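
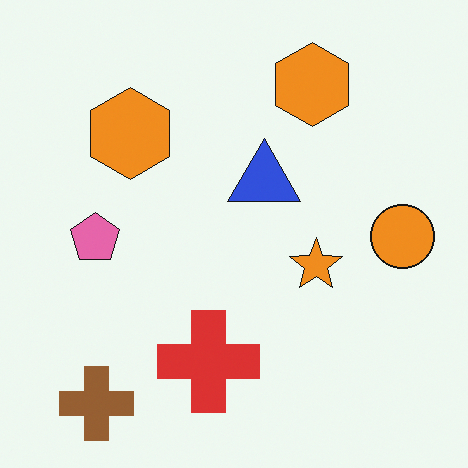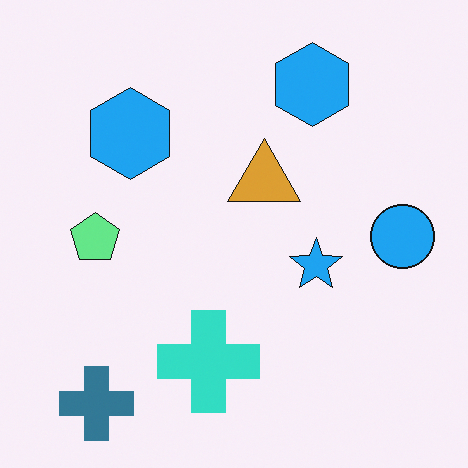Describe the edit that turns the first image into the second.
The transformation is: hue-shifted through roughly half the color wheel.

Every shape's color has rotated by the same amount around the hue wheel — a uniform hue shift.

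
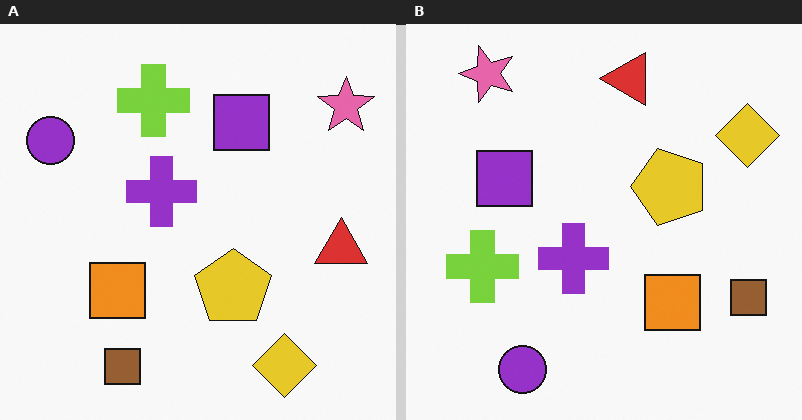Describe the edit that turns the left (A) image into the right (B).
It was rotated 90° counter-clockwise.

The pink star sits in the top-right of the left (A) image and the top-left of the right (B) — consistent with a whole-image 90° counter-clockwise rotation.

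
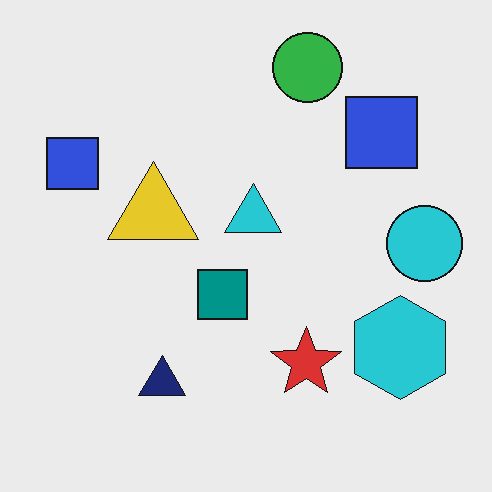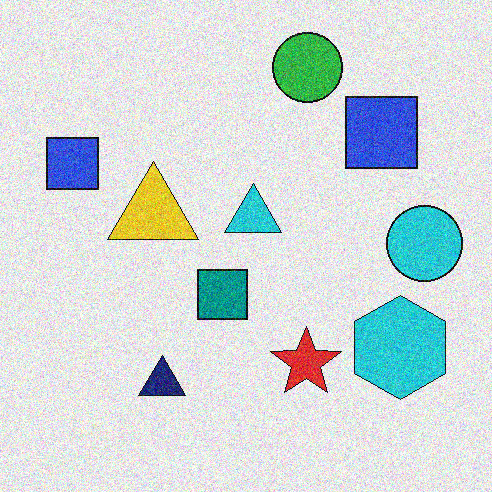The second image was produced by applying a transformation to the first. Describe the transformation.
The transformation is: degraded with moderate additive noise.

Random speckle covers the whole image, including the flat background.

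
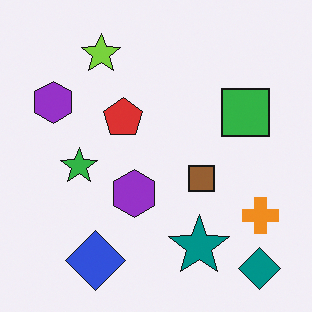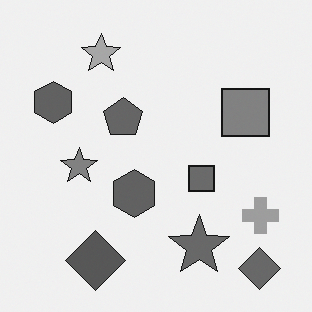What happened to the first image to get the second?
Converted to grayscale.

All color is removed — every shape is now a shade of grey.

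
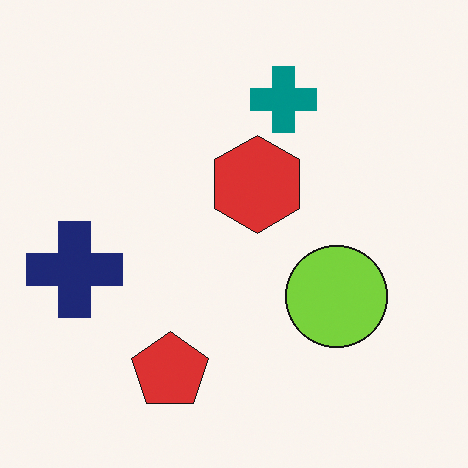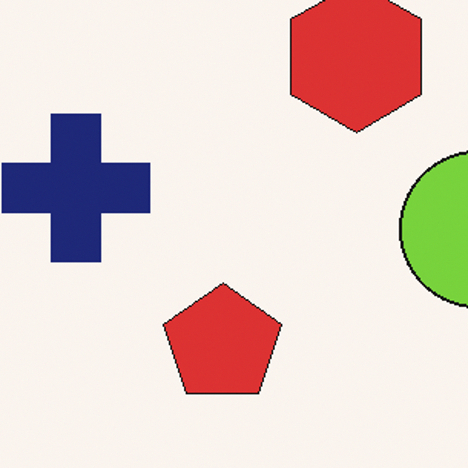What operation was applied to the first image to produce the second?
The transformation is: cropped slightly and scaled back up.

The visible shapes are larger and the field of view is narrower; shapes near the original edges may be partly or wholly outside the frame — a crop-and-rescale.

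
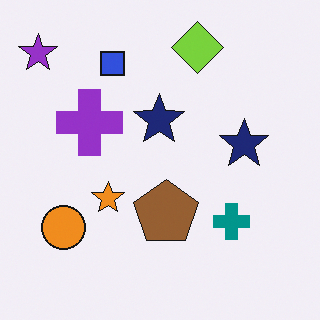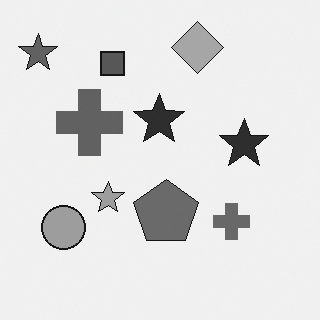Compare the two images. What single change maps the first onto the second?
The transformation is: converted to grayscale.

All color is removed — every shape is now a shade of grey.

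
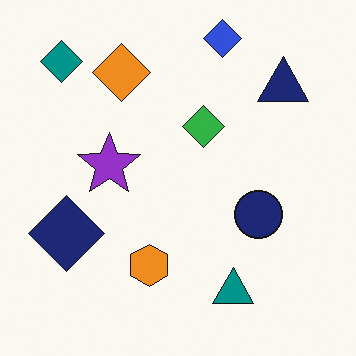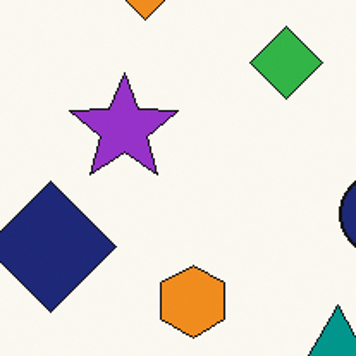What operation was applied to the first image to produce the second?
The second image is the first cropped to a noticeably smaller region and rescaled.

The visible shapes are larger and the field of view is narrower; shapes near the original edges may be partly or wholly outside the frame — a crop-and-rescale.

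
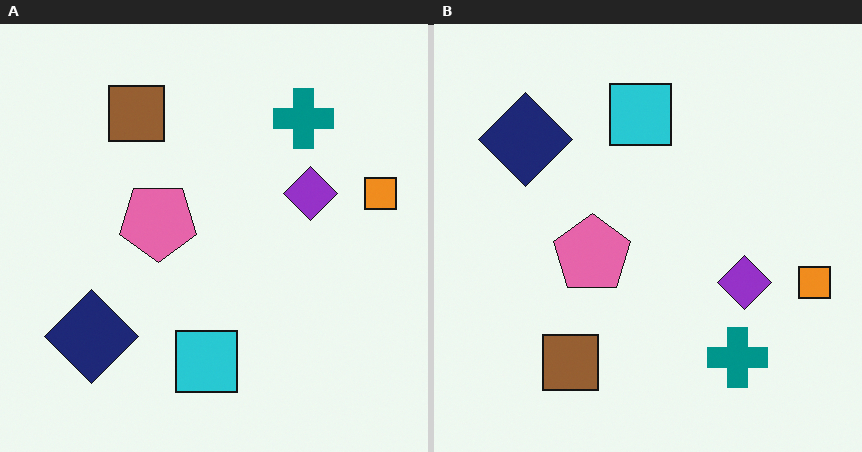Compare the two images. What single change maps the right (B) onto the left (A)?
The transformation is: flipped vertically (top ↔ bottom).

The cyan square is in the top of the right (B) image and the bottom of the left (A) — shapes on opposite sides of the horizontal midline have swapped in a mirror flip.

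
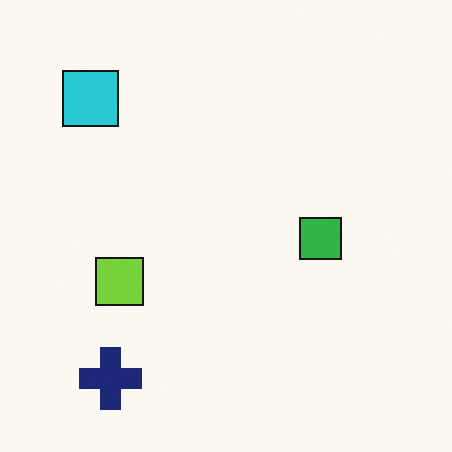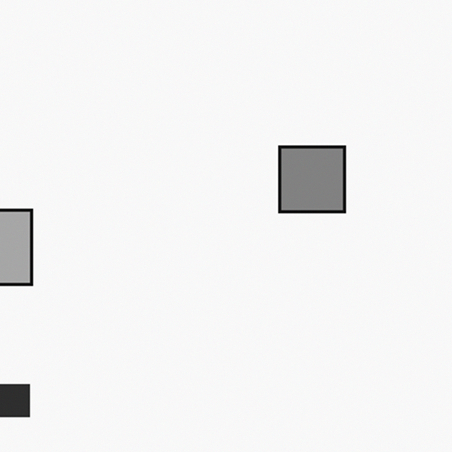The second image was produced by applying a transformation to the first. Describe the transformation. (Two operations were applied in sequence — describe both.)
Cropped to a modestly smaller region and rescaled, then converted to grayscale.

The visible shapes are larger and the field of view is narrower; shapes near the original edges may be partly or wholly outside the frame — a crop-and-rescale. All color is removed — every shape is now a shade of grey.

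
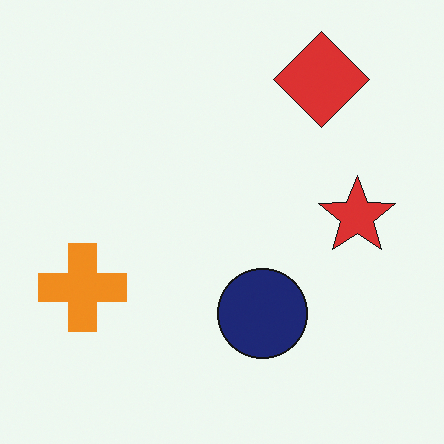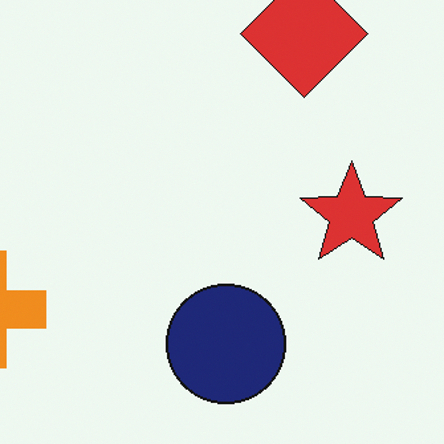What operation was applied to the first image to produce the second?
The transformation is: cropped slightly and scaled back up.

The visible shapes are larger and the field of view is narrower; shapes near the original edges may be partly or wholly outside the frame — a crop-and-rescale.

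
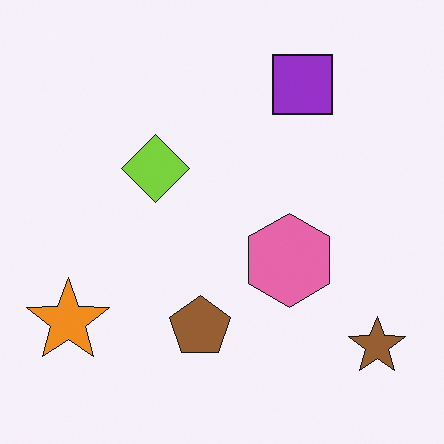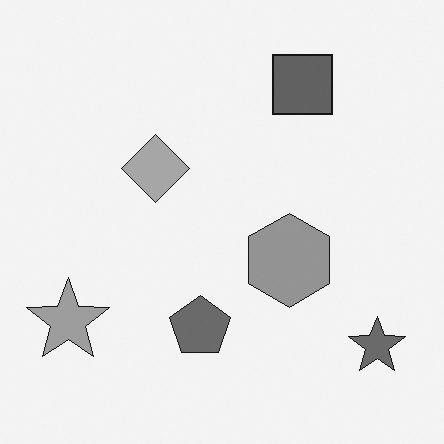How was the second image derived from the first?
Converted to grayscale.

All color is removed — every shape is now a shade of grey.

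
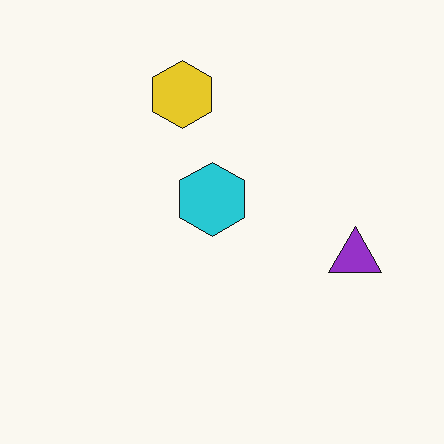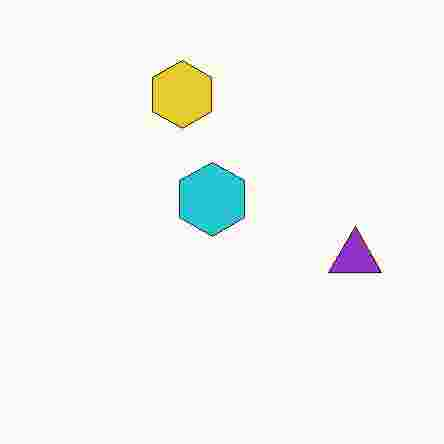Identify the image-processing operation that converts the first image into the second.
It was degraded with heavy JPEG compression.

Blocky 8×8 compression artifacts appear around shape edges and the flat background shows ringing — characteristic JPEG degradation.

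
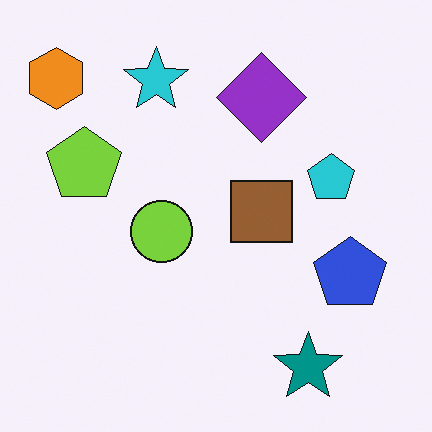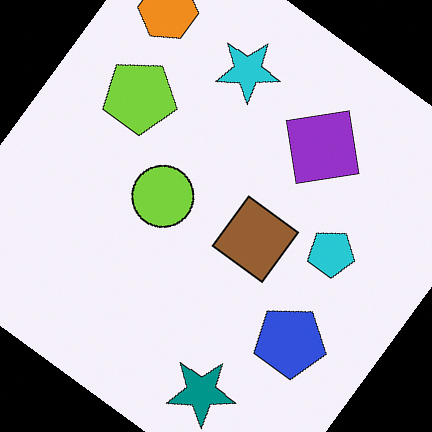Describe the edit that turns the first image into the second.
This is the original image rotated clockwise by a large amount — several tens of degrees.

Every shape is tilted by the same angle and the image corners show triangular fill wedges — a whole-image rotation by a non-right angle.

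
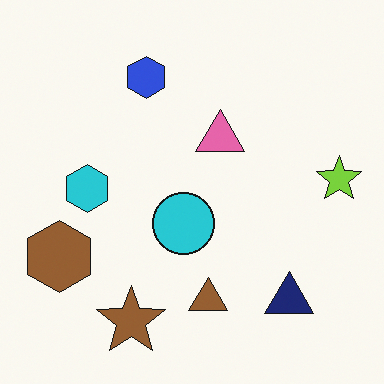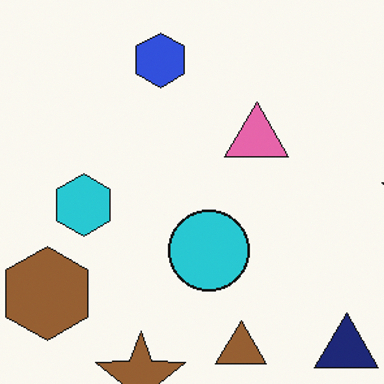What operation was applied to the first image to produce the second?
The second image is the first cropped slightly and scaled back up.

The visible shapes are larger and the field of view is narrower; shapes near the original edges may be partly or wholly outside the frame — a crop-and-rescale.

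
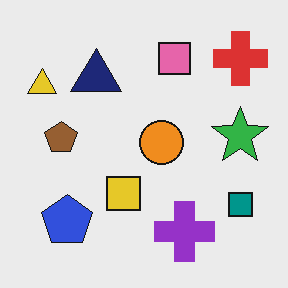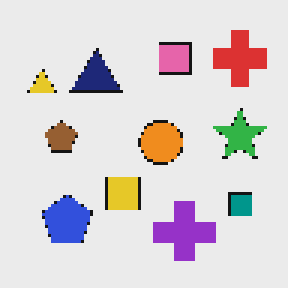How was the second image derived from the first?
The second image is the first lightly pixelated (a mild mosaic effect).

Shapes are reduced to large square blocks; fine edges and outlines are lost — a downscale-then-upscale (mosaic) effect.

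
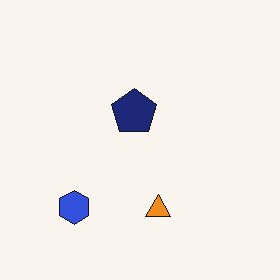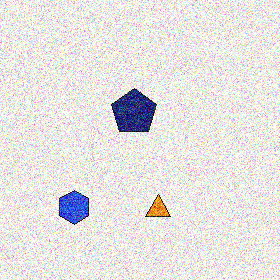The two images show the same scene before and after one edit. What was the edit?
Degraded with strong gaussian noise.

Random speckle covers the whole image, including the flat background.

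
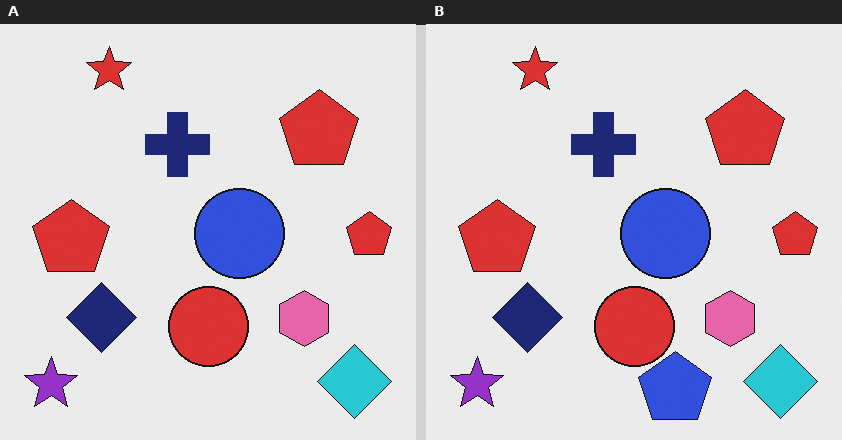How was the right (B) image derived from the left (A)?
The image was overlaid with an additional blue pentagon.

A blue pentagon appears in the right (B) image that is absent from the left (A).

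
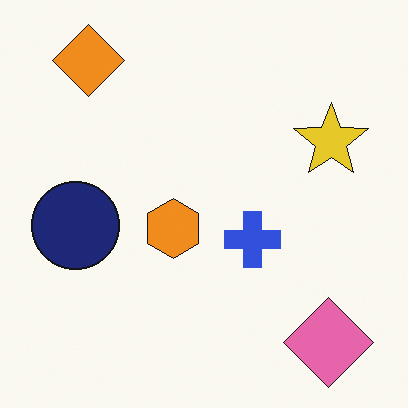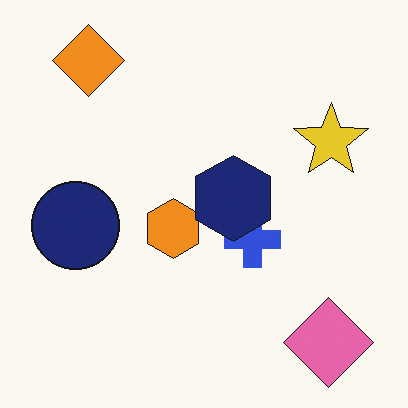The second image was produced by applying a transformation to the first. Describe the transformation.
Overlaid with an additional navy hexagon.

A navy hexagon appears in the second image that is absent from the first.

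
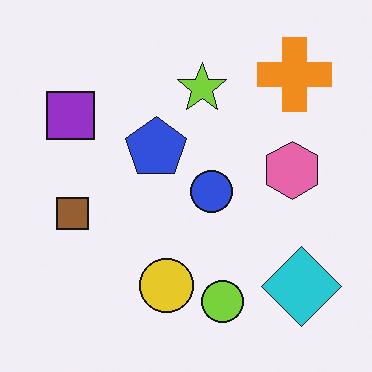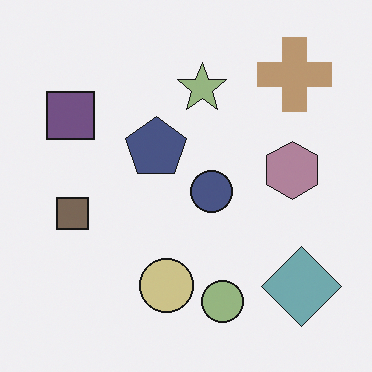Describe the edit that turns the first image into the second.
Heavily desaturated.

All colors are more muted and greyish — a global saturation change.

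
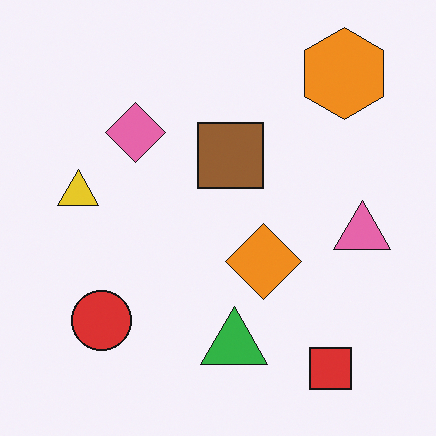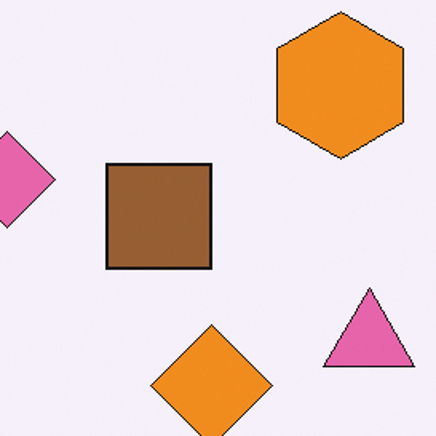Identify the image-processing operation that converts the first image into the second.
Cropped slightly and scaled back up.

The visible shapes are larger and the field of view is narrower; shapes near the original edges may be partly or wholly outside the frame — a crop-and-rescale.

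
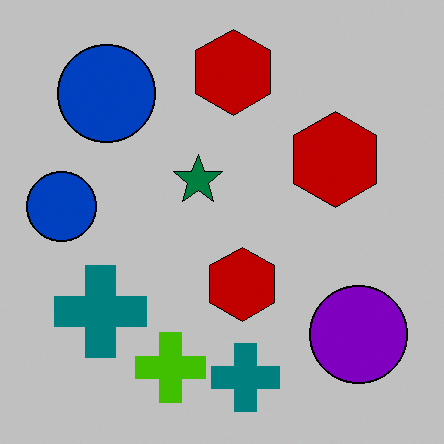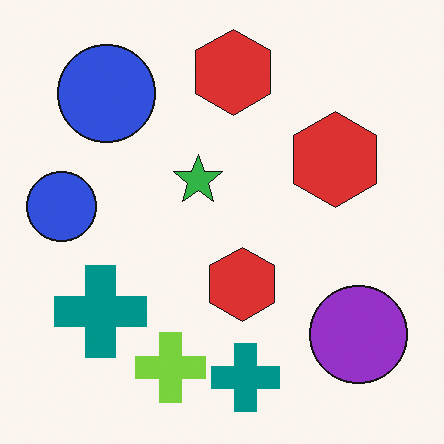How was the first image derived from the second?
It was heavily posterized to just a handful of flat colors.

Each flat color has snapped to a coarser quantized level — most visibly, the near-white background has dropped to a flat grey.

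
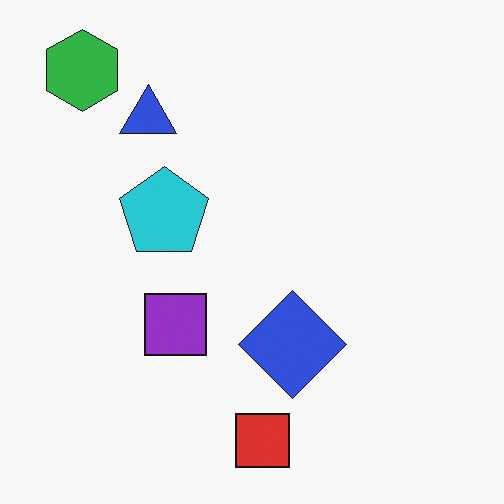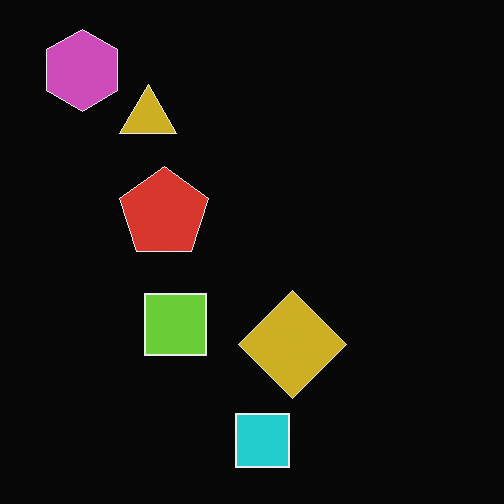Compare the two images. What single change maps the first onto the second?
It was color-inverted (negative).

The light background has become dark and every shape's color is its complement — a photographic negative.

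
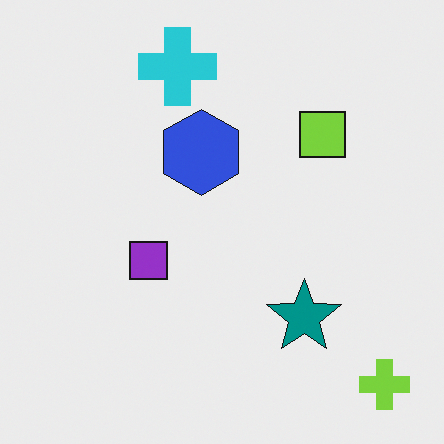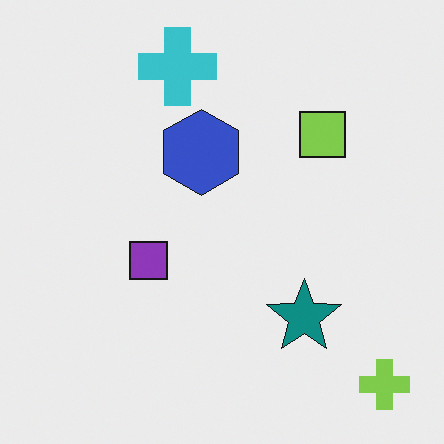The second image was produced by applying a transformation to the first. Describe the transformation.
The transformation is: slightly desaturated.

All colors are more muted and greyish — a global saturation change.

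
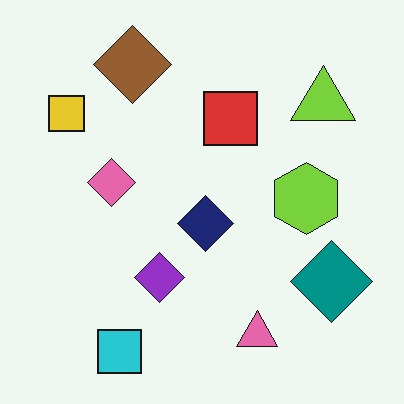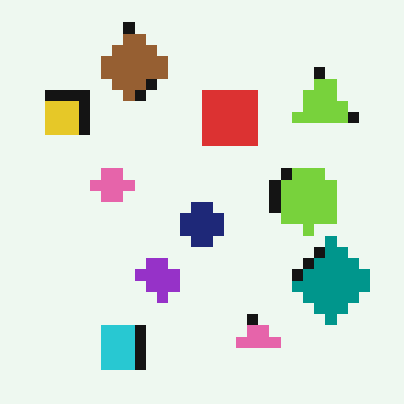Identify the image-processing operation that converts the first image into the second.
The second image is the first heavily pixelated into large blocks.

Shapes are reduced to large square blocks; fine edges and outlines are lost — a downscale-then-upscale (mosaic) effect.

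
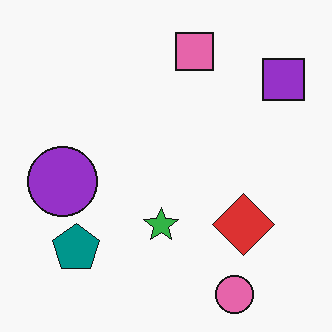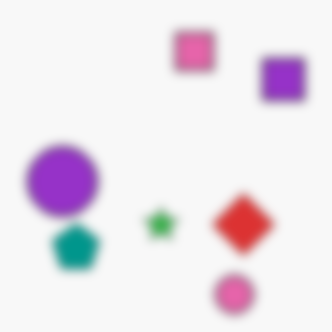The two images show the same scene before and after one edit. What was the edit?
It was heavily blurred.

Shape edges and outlines are uniformly softened across the whole image.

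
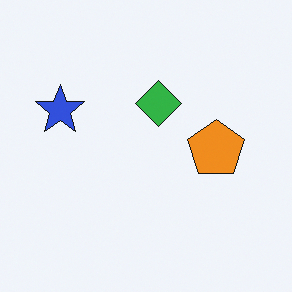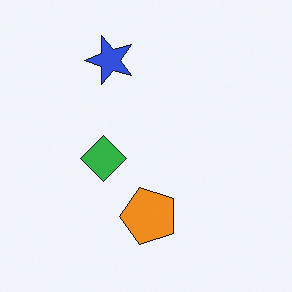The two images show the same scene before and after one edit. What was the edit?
The image was transposed (reflected across the top-left ↔ bottom-right diagonal).

Shapes have swapped their row and column positions — what was in the top-right is now in the bottom-left — a diagonal reflection.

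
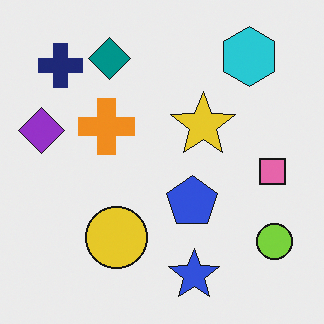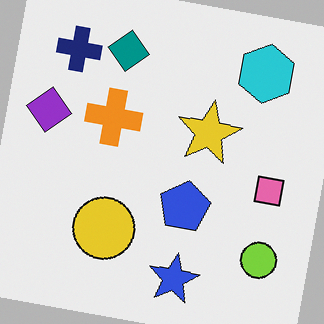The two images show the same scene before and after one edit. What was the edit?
The image was rotated clockwise by a few degrees.

Every shape is tilted by the same angle and the image corners show triangular fill wedges — a whole-image rotation by a non-right angle.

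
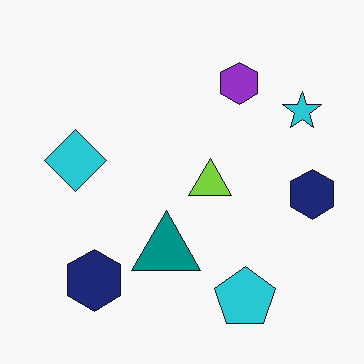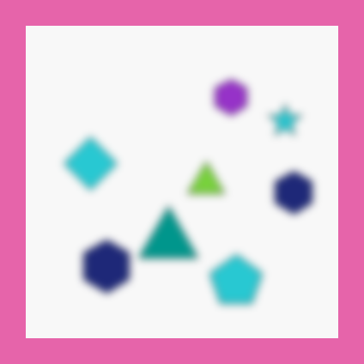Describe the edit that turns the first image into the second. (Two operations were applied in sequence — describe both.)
The image was noticeably gaussian-blurred, then framed with a pink border.

Shape edges and outlines are uniformly softened across the whole image. A solid pink frame runs around the edge of the second image, with the content slightly shrunk inside it.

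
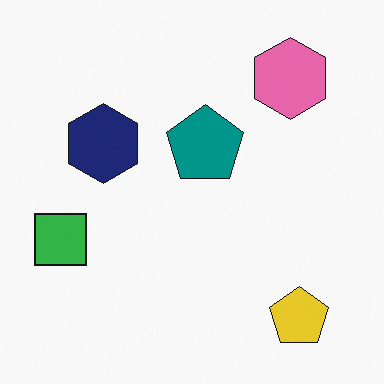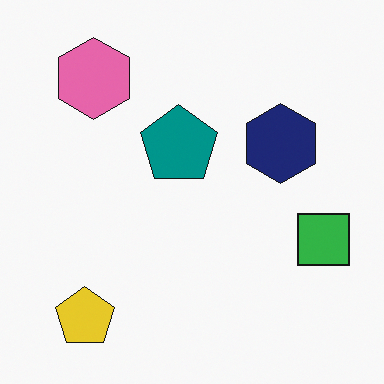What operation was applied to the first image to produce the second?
The image was flipped horizontally (left ↔ right).

The green square is in the left of the first image and the right of the second — shapes on opposite sides of the vertical midline have swapped in a mirror flip.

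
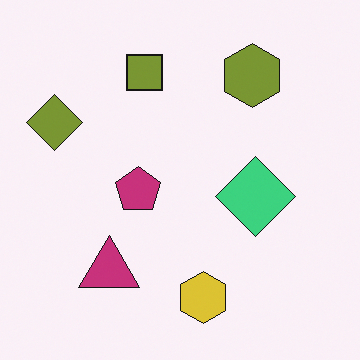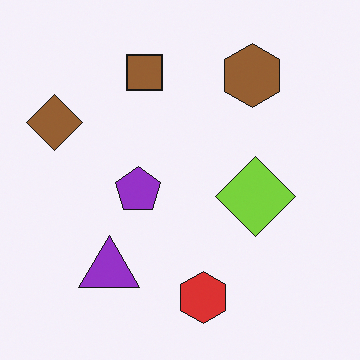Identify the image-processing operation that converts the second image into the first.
The transformation is: hue-shifted by a small amount.

Every shape's color has rotated by the same amount around the hue wheel — a uniform hue shift.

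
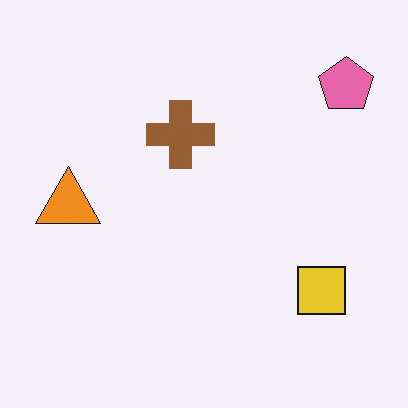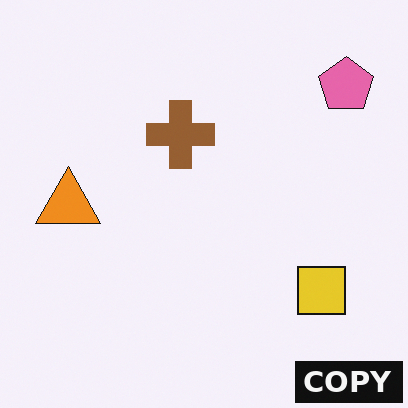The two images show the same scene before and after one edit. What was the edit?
The image was watermarked with the text "COPY" in the lower-right corner.

A dark label reading "COPY" appears in the lower-right corner.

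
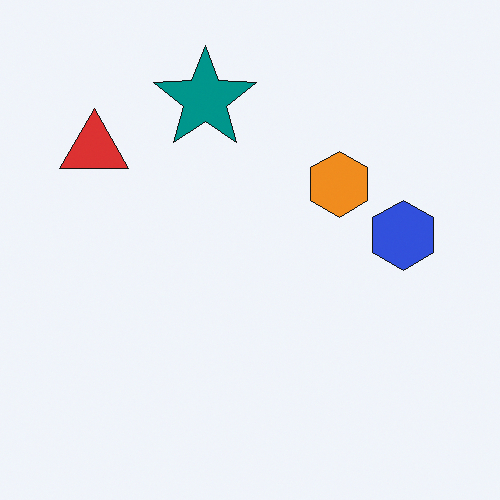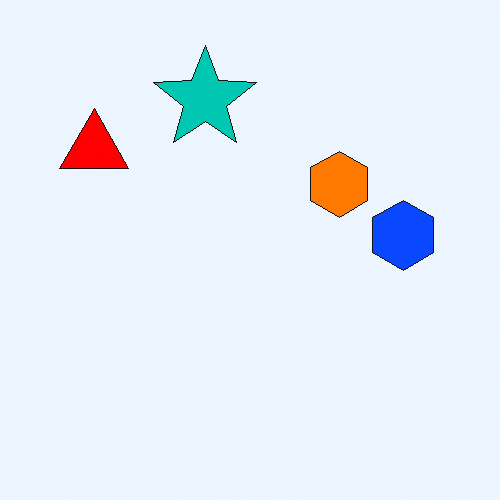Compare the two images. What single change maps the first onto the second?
The second image is the first made much more vivid (saturation change).

All colors are more vivid — a global saturation change.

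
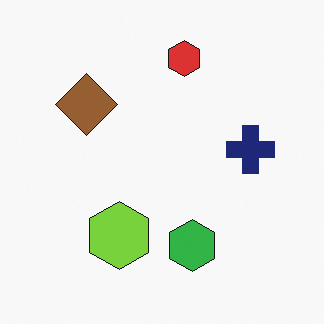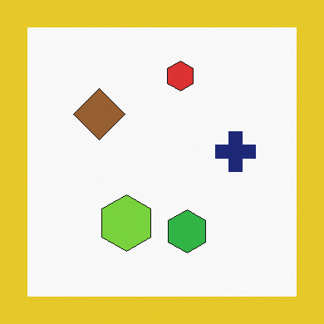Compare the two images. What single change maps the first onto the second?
This is the original image framed with a yellow border.

A solid yellow frame runs around the edge of the second image, with the content slightly shrunk inside it.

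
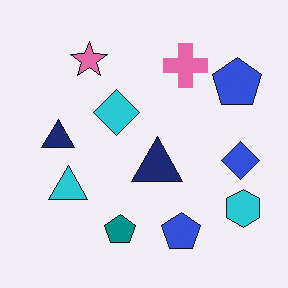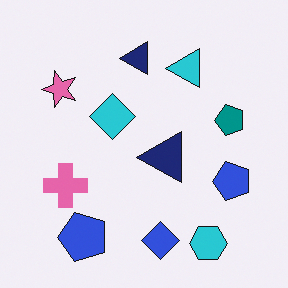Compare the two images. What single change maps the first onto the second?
The second image is the first transposed (reflected across the top-left ↔ bottom-right diagonal).

Shapes have swapped their row and column positions — what was in the top-right is now in the bottom-left — a diagonal reflection.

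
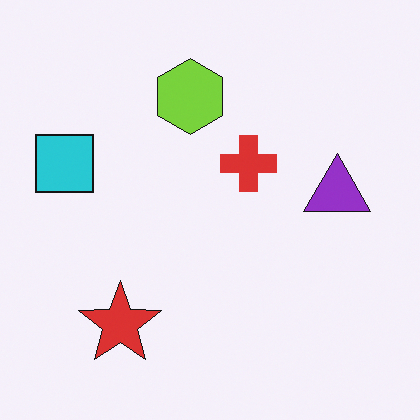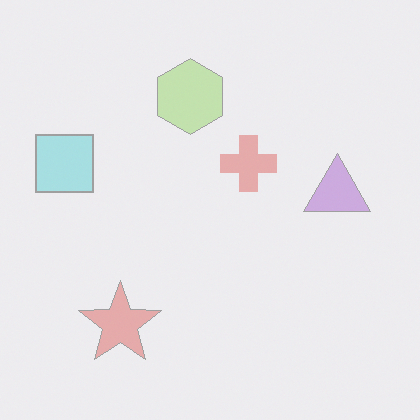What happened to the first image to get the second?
The transformation is: given much lower contrast.

Tones are pushed toward mid-grey across the whole image — a global contrast change.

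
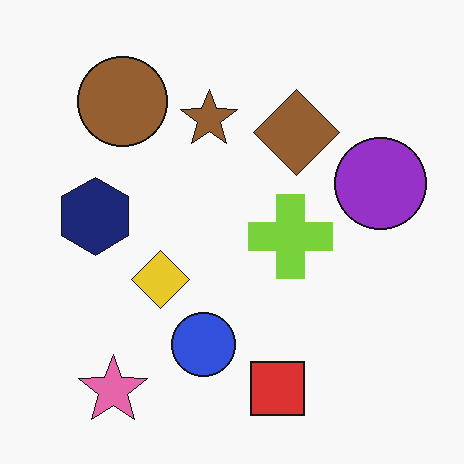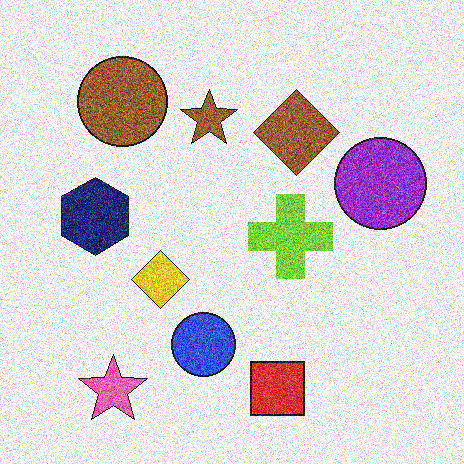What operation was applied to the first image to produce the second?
The transformation is: degraded with strong gaussian noise.

Random speckle covers the whole image, including the flat background.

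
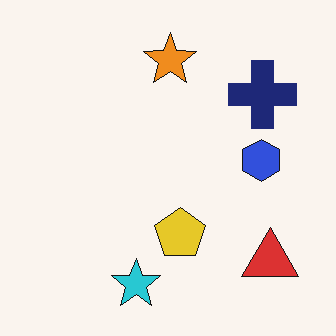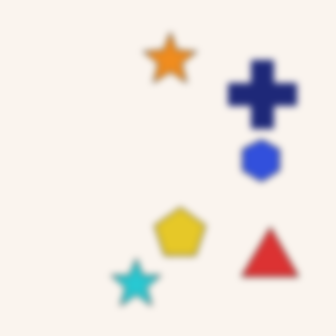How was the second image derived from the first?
The image was moderately blurred.

Shape edges and outlines are uniformly softened across the whole image.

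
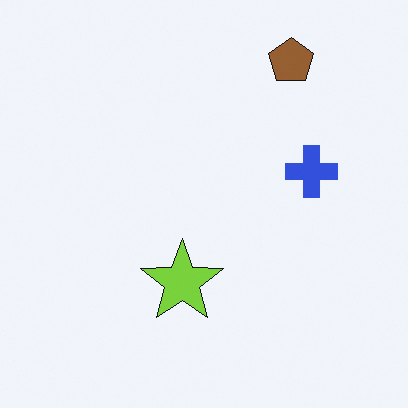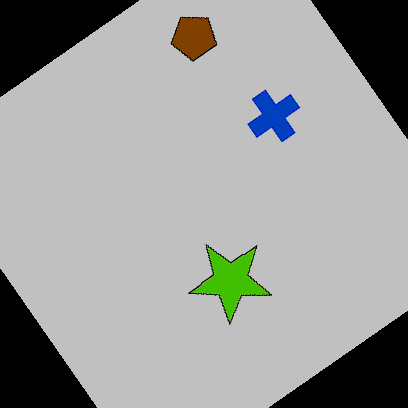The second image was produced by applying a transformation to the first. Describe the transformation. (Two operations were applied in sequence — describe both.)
The image was rotated counter-clockwise by a large amount — several tens of degrees, then aggressively posterized.

Every shape is tilted by the same angle and the image corners show triangular fill wedges — a whole-image rotation by a non-right angle. Each flat color has snapped to a coarser quantized level — most visibly, the near-white background has dropped to a flat grey.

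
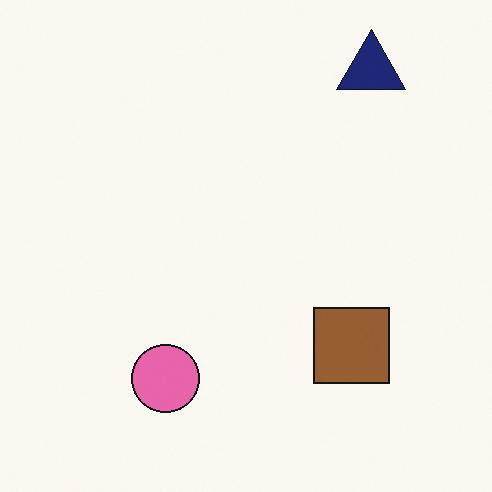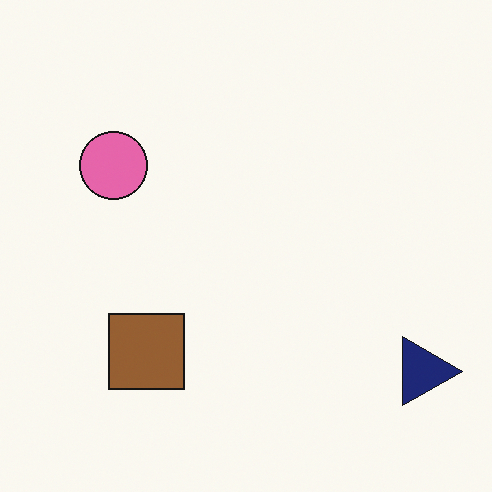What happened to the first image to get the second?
Rotated 90° clockwise.

The navy triangle sits in the top-right of the first image and the bottom-right of the second — consistent with a whole-image 90° clockwise rotation.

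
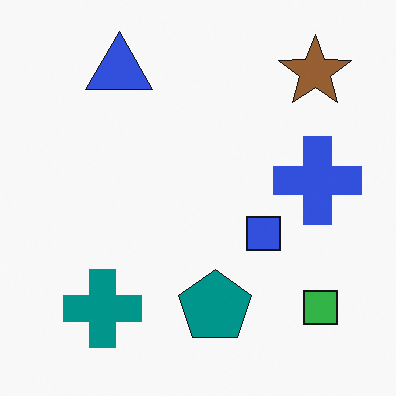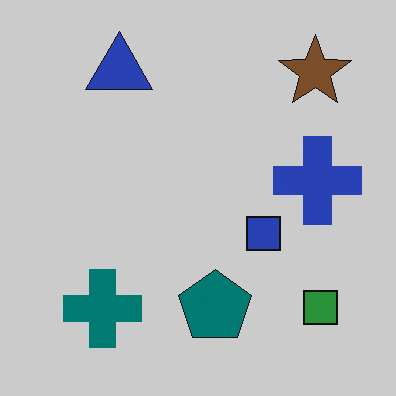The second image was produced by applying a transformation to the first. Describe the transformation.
This is the original image slightly darkened.

Every pixel — background and shapes alike — is uniformly darkened.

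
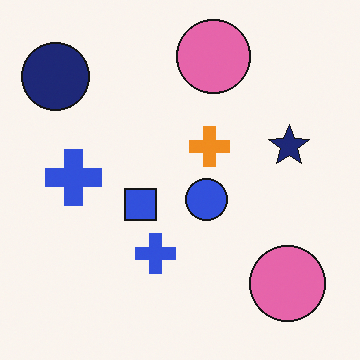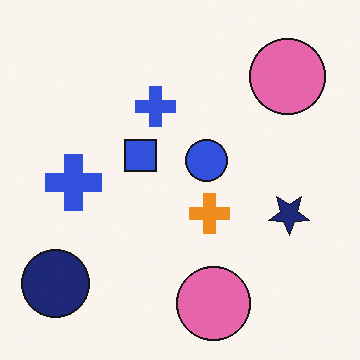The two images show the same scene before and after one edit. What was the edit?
This is the original image flipped vertically (top ↔ bottom).

The navy circle is in the top-left of the first image and the bottom-left of the second — shapes on opposite sides of the horizontal midline have swapped in a mirror flip.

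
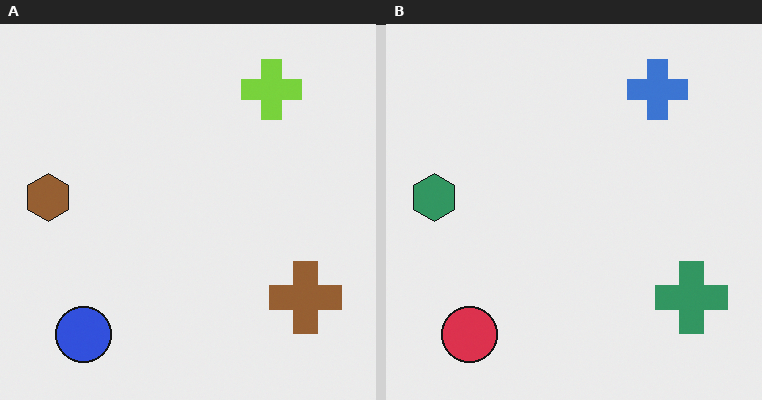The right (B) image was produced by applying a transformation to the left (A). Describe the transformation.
It was hue-shifted noticeably.

Every shape's color has rotated by the same amount around the hue wheel — a uniform hue shift.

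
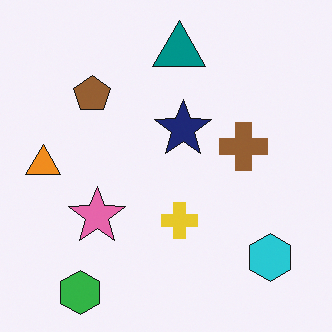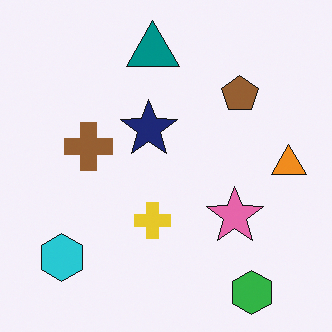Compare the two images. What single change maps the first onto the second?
The transformation is: flipped horizontally (left ↔ right).

The orange triangle is in the left of the first image and the right of the second — shapes on opposite sides of the vertical midline have swapped in a mirror flip.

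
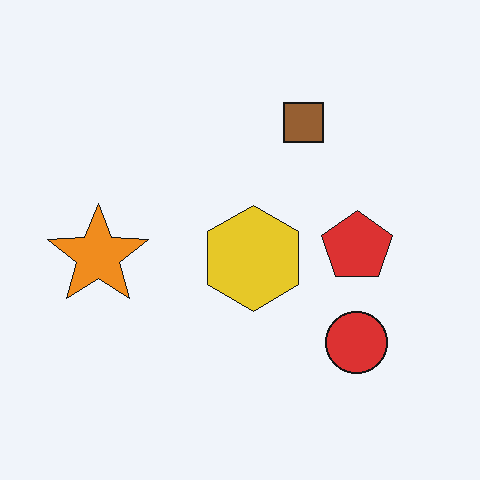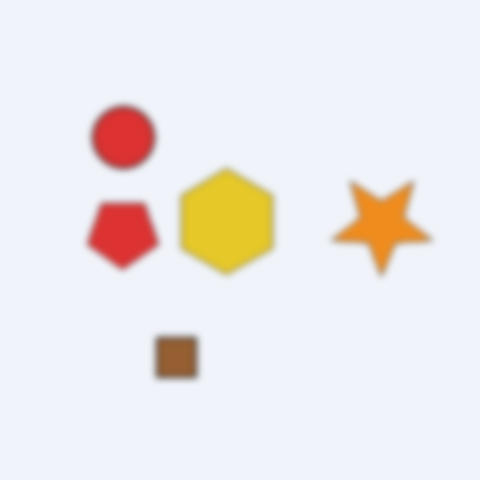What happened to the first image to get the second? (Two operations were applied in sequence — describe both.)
The image was rotated 180°, then moderately blurred.

The red circle sits in the bottom-right of the first image and the top-left of the second — consistent with a whole-image 180° rotation. Shape edges and outlines are uniformly softened across the whole image.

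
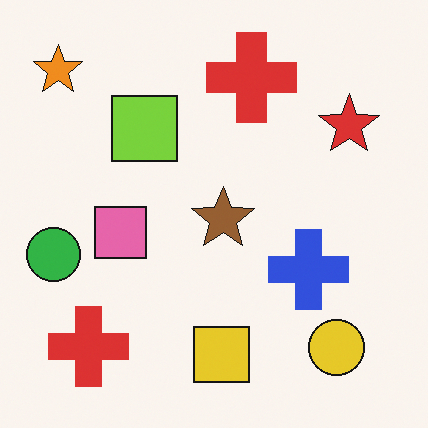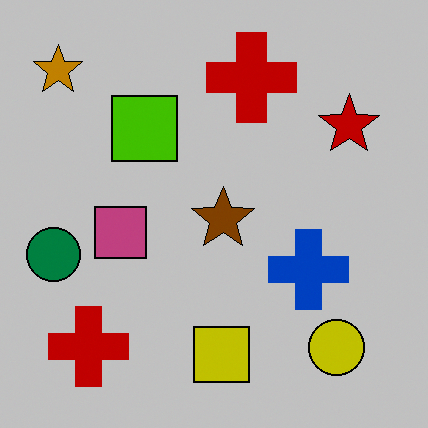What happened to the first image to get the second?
The second image is the first aggressively posterized.

Each flat color has snapped to a coarser quantized level — most visibly, the near-white background has dropped to a flat grey.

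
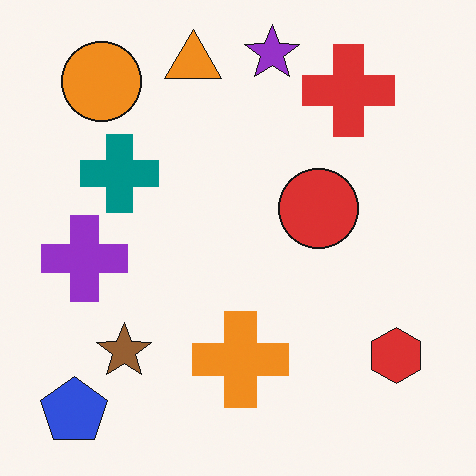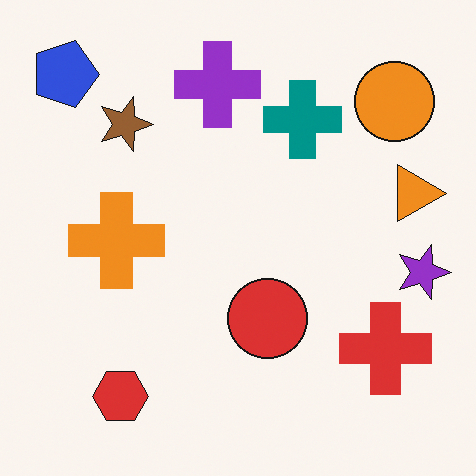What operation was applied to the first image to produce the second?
It was rotated 90° clockwise.

The blue pentagon sits in the bottom-left of the first image and the top-left of the second — consistent with a whole-image 90° clockwise rotation.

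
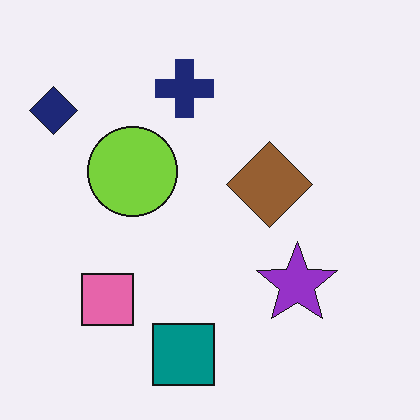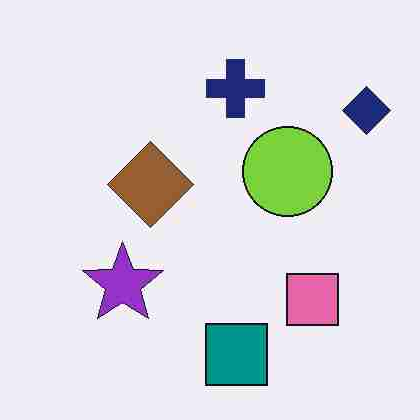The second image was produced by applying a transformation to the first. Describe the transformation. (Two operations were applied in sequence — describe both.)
Degraded with heavy JPEG compression, then flipped horizontally (left ↔ right).

Blocky 8×8 compression artifacts appear around shape edges and the flat background shows ringing — characteristic JPEG degradation. The navy diamond is in the top-left of the first image and the top-right of the second — shapes on opposite sides of the vertical midline have swapped in a mirror flip.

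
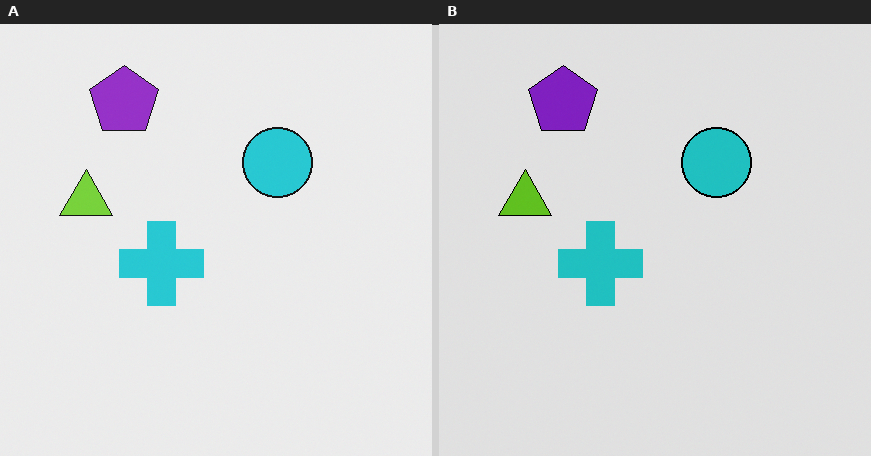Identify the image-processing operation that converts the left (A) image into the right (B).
The transformation is: posterized to a reduced palette.

Each flat color has snapped to a coarser quantized level — most visibly, the near-white background has dropped to a flat grey.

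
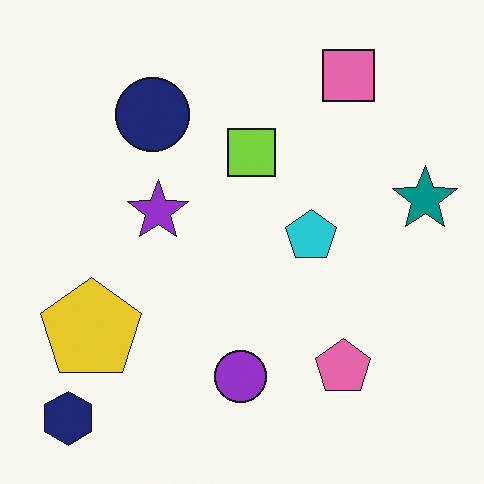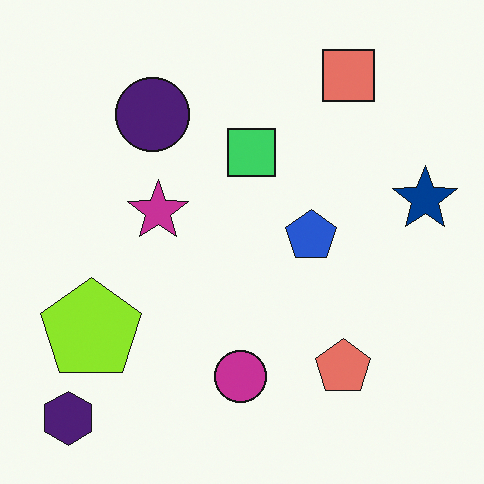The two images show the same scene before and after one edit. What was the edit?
The image was hue-shifted slightly.

Every shape's color has rotated by the same amount around the hue wheel — a uniform hue shift.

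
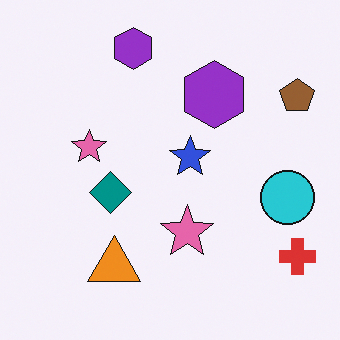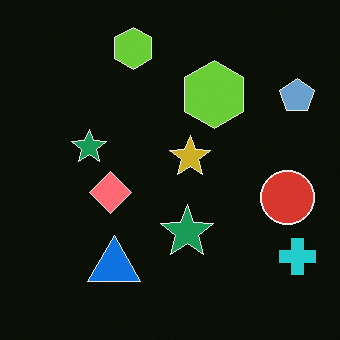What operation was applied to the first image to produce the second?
The transformation is: color-inverted (negative).

The light background has become dark and every shape's color is its complement — a photographic negative.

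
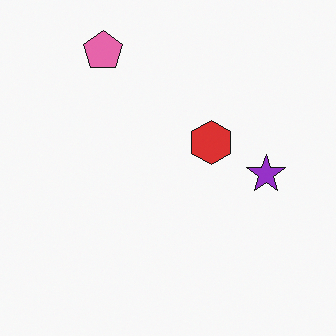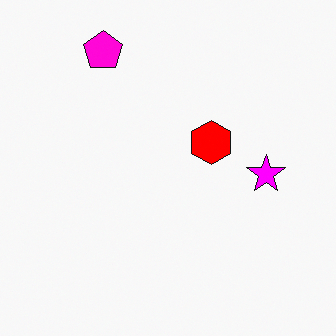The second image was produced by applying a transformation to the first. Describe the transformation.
This is the original image heavily oversaturated.

All colors are more vivid — a global saturation change.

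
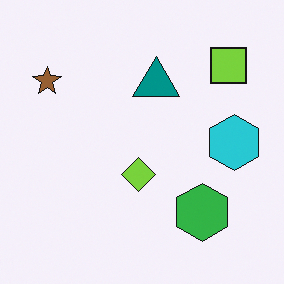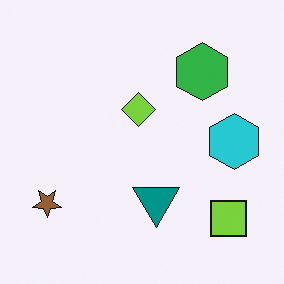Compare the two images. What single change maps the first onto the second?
The transformation is: flipped vertically (top ↔ bottom).

The lime square is in the top-right of the first image and the bottom-right of the second — shapes on opposite sides of the horizontal midline have swapped in a mirror flip.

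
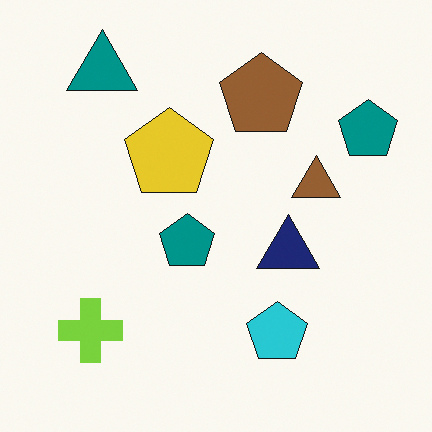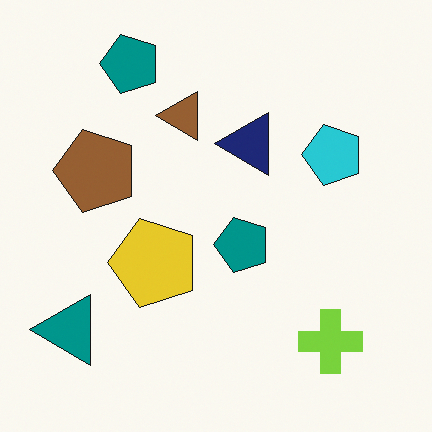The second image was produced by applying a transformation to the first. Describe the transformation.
The transformation is: rotated 90° counter-clockwise.

The teal triangle sits in the top-left of the first image and the bottom-left of the second — consistent with a whole-image 90° counter-clockwise rotation.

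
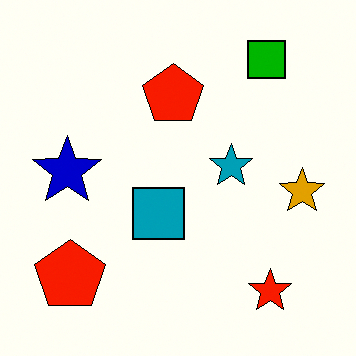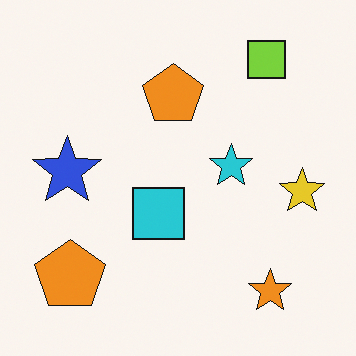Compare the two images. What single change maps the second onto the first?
The transformation is: boosted in contrast.

Tones are pushed away from mid-grey across the whole image — a global contrast change.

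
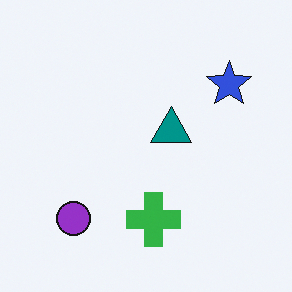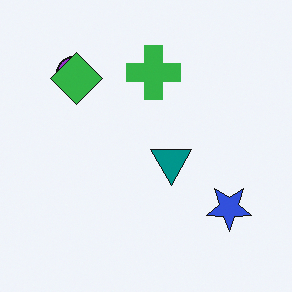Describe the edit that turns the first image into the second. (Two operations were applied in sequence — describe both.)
The transformation is: flipped vertically (top ↔ bottom), then overlaid with an additional green diamond.

The green cross is in the bottom of the first image and the top of the second — shapes on opposite sides of the horizontal midline have swapped in a mirror flip. A green diamond appears in the second image that is absent from the first.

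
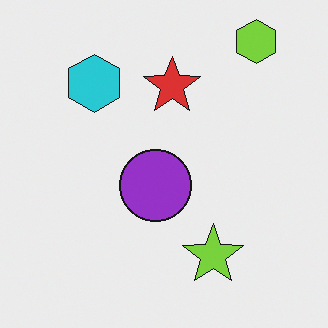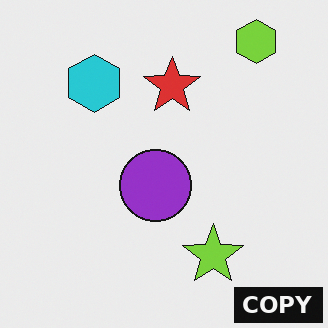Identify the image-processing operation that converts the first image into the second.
The second image is the first watermarked with the text "COPY" in the lower-right corner.

A dark label reading "COPY" appears in the lower-right corner.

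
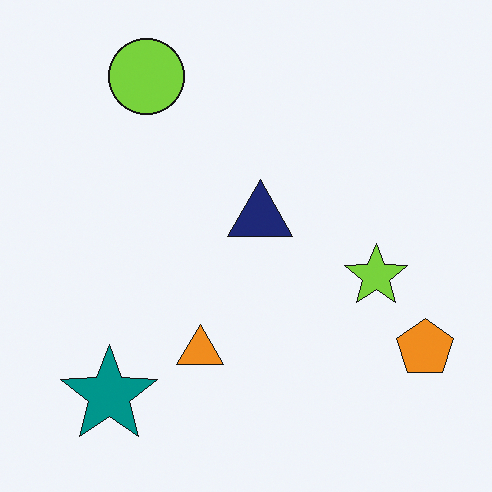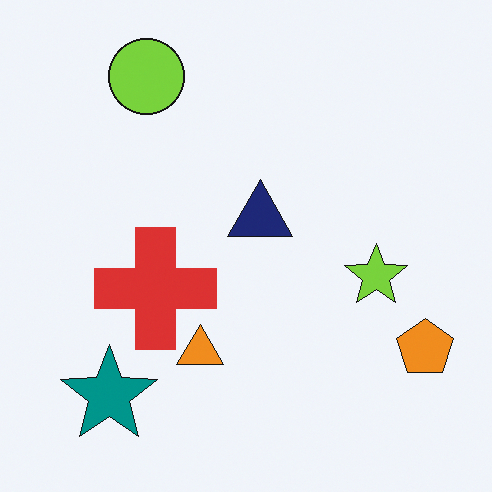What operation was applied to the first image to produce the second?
The transformation is: overlaid with an additional red cross.

A red cross appears in the second image that is absent from the first.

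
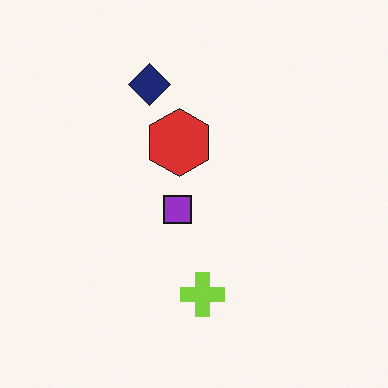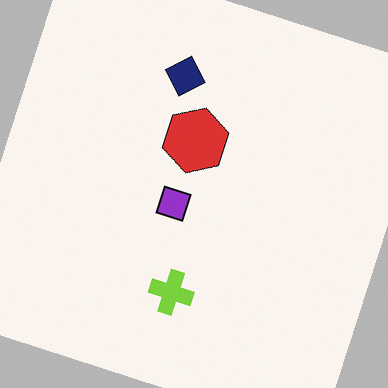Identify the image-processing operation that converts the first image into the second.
Rotated clockwise by a clearly visible amount.

Every shape is tilted by the same angle and the image corners show triangular fill wedges — a whole-image rotation by a non-right angle.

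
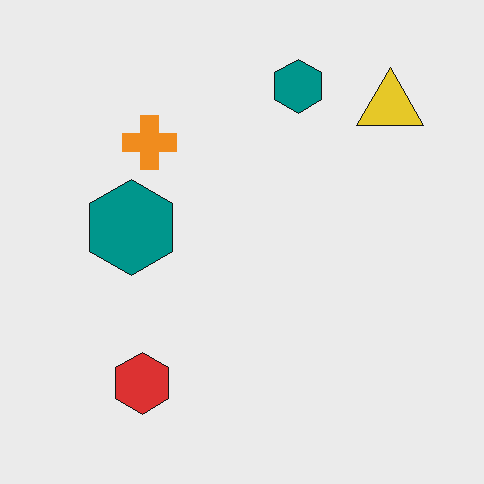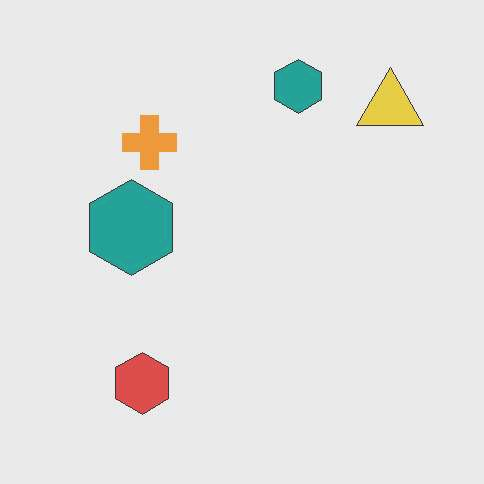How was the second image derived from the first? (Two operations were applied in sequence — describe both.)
It was given moderate JPEG compression, then given slightly reduced contrast.

Blocky 8×8 compression artifacts appear around shape edges and the flat background shows ringing — characteristic JPEG degradation. Tones are pushed toward mid-grey across the whole image — a global contrast change.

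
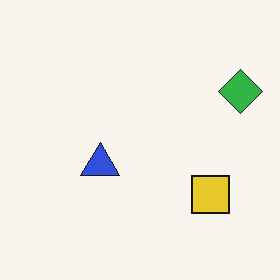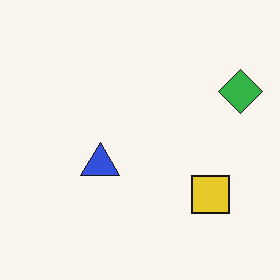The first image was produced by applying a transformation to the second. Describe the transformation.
The transformation is: given moderate JPEG compression.

Blocky 8×8 compression artifacts appear around shape edges and the flat background shows ringing — characteristic JPEG degradation.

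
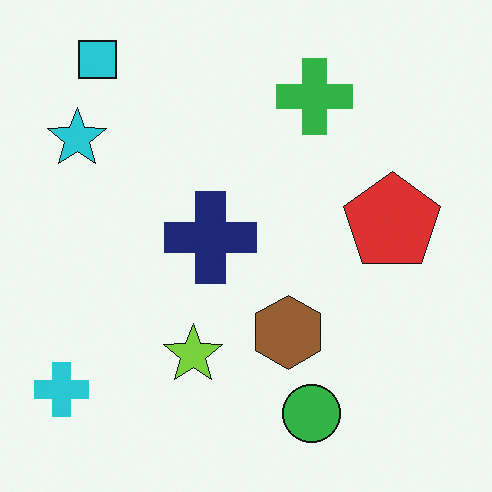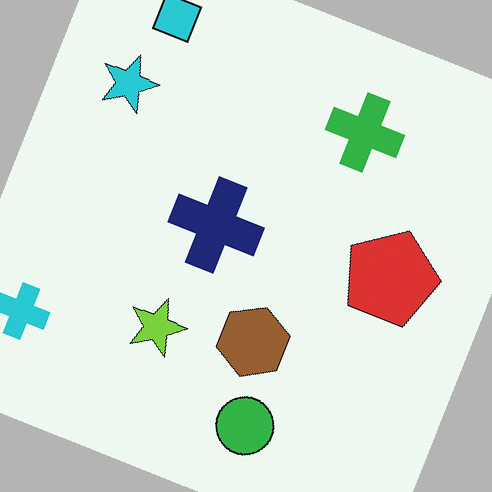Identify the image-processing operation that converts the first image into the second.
It was rotated clockwise by a clearly visible amount.

Every shape is tilted by the same angle and the image corners show triangular fill wedges — a whole-image rotation by a non-right angle.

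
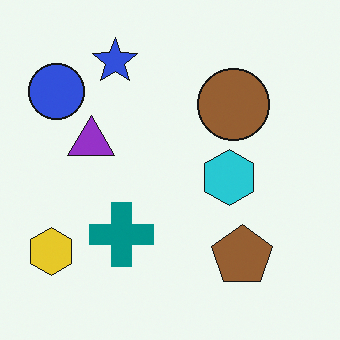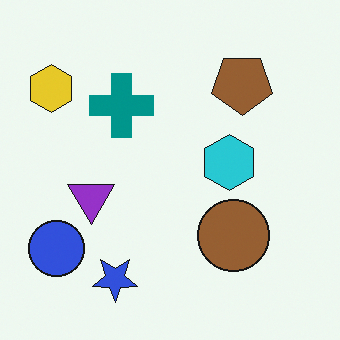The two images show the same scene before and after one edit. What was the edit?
Flipped vertically (top ↔ bottom).

The blue star is in the top of the first image and the bottom of the second — shapes on opposite sides of the horizontal midline have swapped in a mirror flip.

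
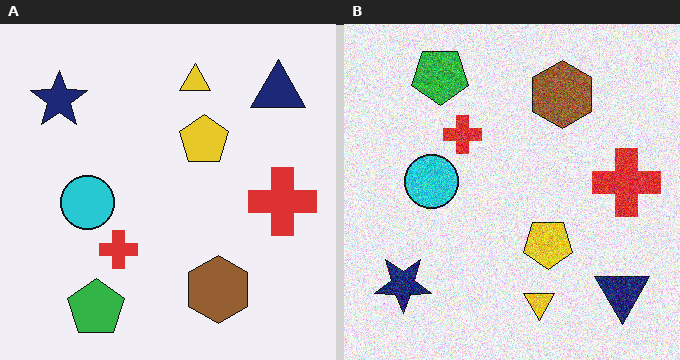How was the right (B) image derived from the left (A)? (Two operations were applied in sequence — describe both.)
It was flipped vertically (top ↔ bottom), then degraded with a thick layer of grain.

The green pentagon is in the bottom-left of the left (A) image and the top-left of the right (B) — shapes on opposite sides of the horizontal midline have swapped in a mirror flip. Random speckle covers the whole image, including the flat background.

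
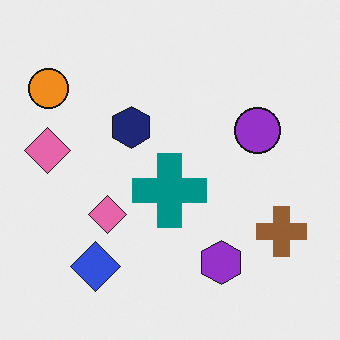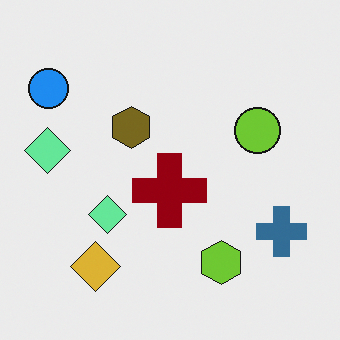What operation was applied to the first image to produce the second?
The image was hue-shifted by a large amount.

Every shape's color has rotated by the same amount around the hue wheel — a uniform hue shift.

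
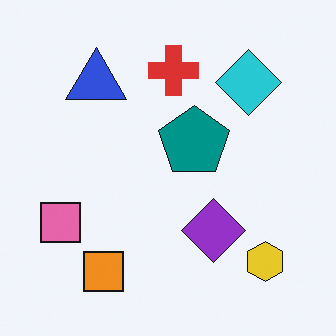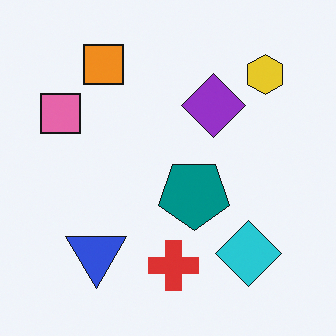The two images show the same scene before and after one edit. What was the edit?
This is the original image flipped vertically (top ↔ bottom).

The orange square is in the bottom-left of the first image and the top-left of the second — shapes on opposite sides of the horizontal midline have swapped in a mirror flip.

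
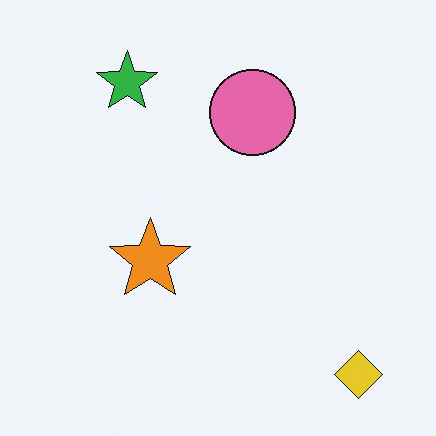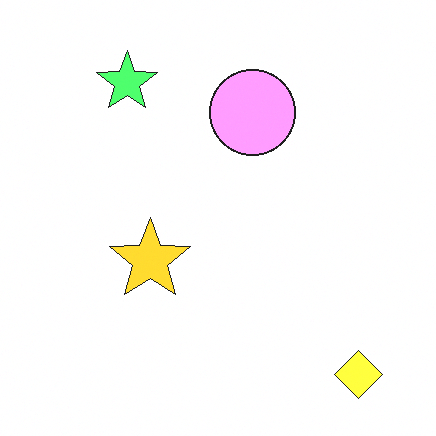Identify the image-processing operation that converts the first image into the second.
The image was noticeably brightened.

Every pixel — background and shapes alike — is uniformly brightened.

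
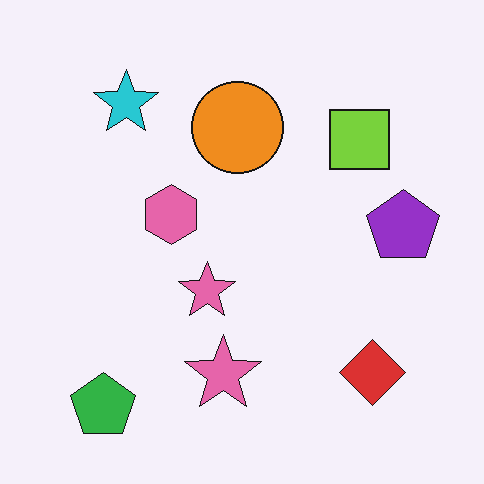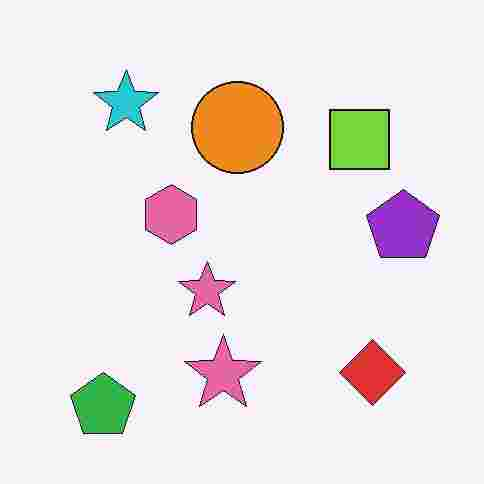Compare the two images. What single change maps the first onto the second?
The second image is the first heavily JPEG-compressed with obvious blocking artifacts.

Blocky 8×8 compression artifacts appear around shape edges and the flat background shows ringing — characteristic JPEG degradation.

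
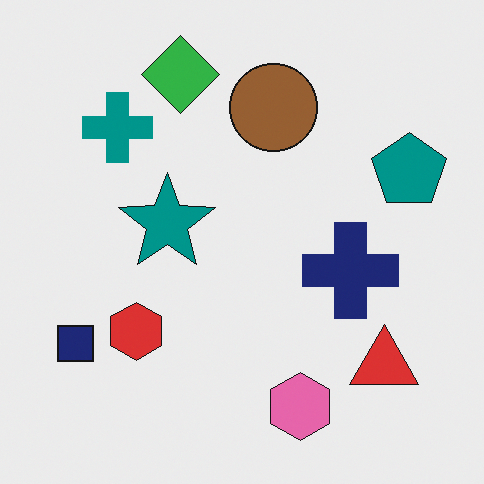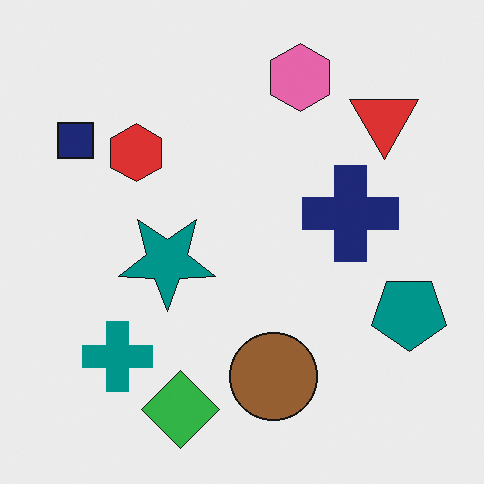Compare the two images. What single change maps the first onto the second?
This is the original image flipped vertically (top ↔ bottom).

The green diamond is in the top of the first image and the bottom of the second — shapes on opposite sides of the horizontal midline have swapped in a mirror flip.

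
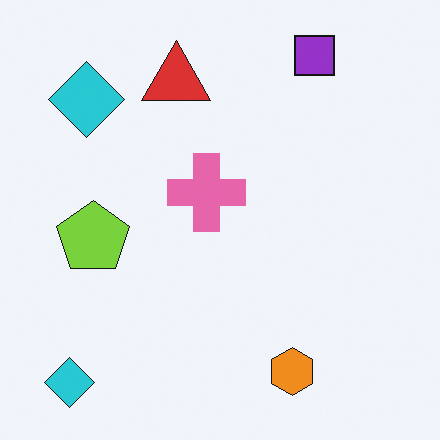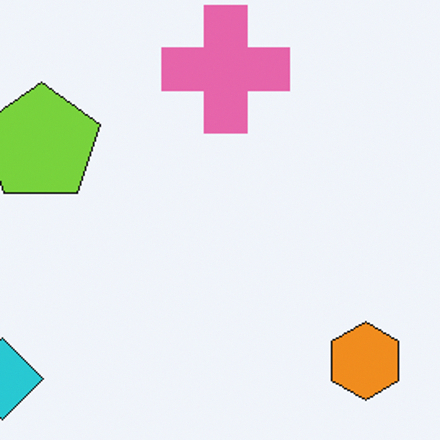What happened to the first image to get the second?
Cropped to a noticeably smaller region and rescaled.

The visible shapes are larger and the field of view is narrower; shapes near the original edges may be partly or wholly outside the frame — a crop-and-rescale.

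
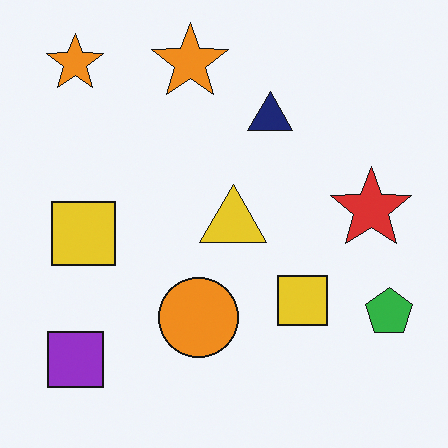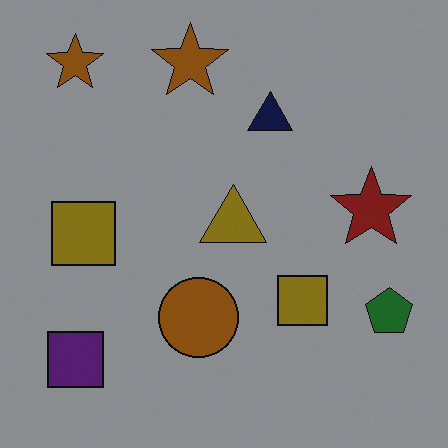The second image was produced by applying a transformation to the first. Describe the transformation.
Noticeably darkened.

Every pixel — background and shapes alike — is uniformly darkened.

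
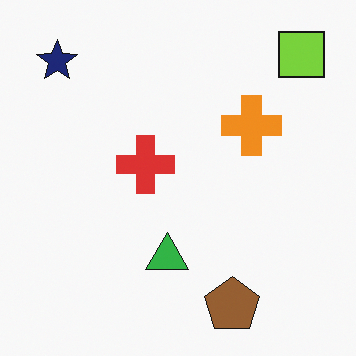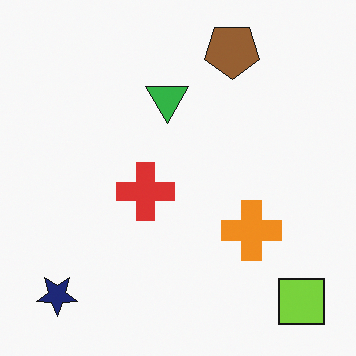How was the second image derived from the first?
The second image is the first flipped vertically (top ↔ bottom).

The brown pentagon is in the bottom of the first image and the top of the second — shapes on opposite sides of the horizontal midline have swapped in a mirror flip.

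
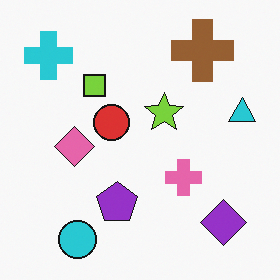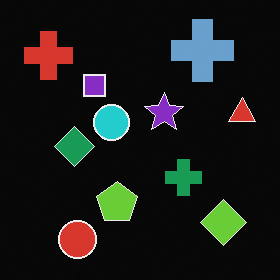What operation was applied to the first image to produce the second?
It was color-inverted (negative).

The light background has become dark and every shape's color is its complement — a photographic negative.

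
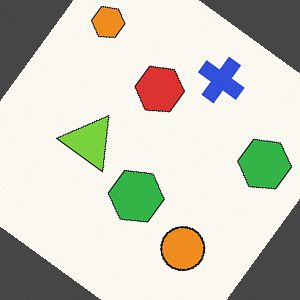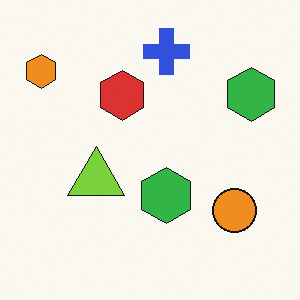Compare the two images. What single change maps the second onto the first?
It was rotated clockwise by a large amount — several tens of degrees.

Every shape is tilted by the same angle and the image corners show triangular fill wedges — a whole-image rotation by a non-right angle.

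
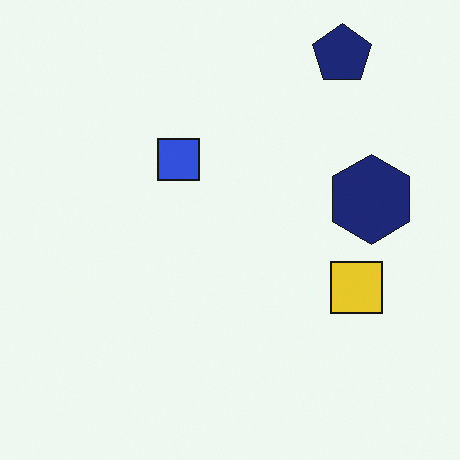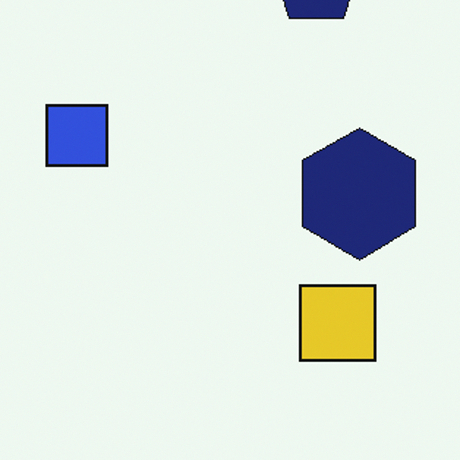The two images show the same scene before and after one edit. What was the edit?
The transformation is: cropped slightly and scaled back up.

The visible shapes are larger and the field of view is narrower; shapes near the original edges may be partly or wholly outside the frame — a crop-and-rescale.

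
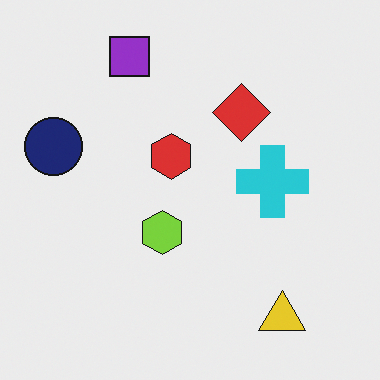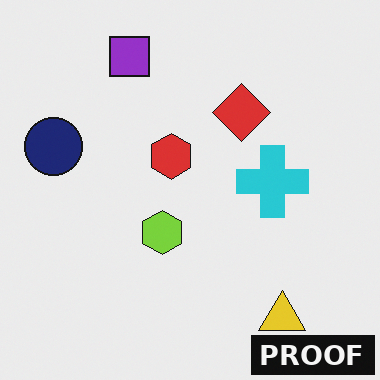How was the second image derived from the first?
The transformation is: watermarked with the text "PROOF" in the lower-right corner.

A dark label reading "PROOF" appears in the lower-right corner.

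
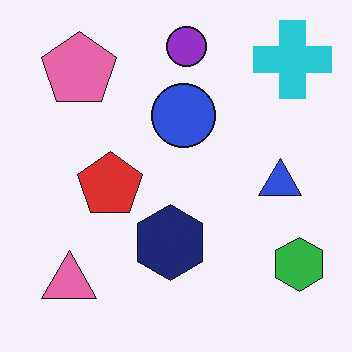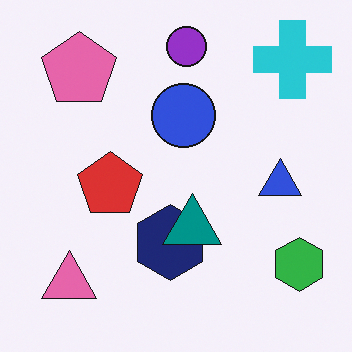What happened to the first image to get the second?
The transformation is: overlaid with an additional teal triangle.

A teal triangle appears in the second image that is absent from the first.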